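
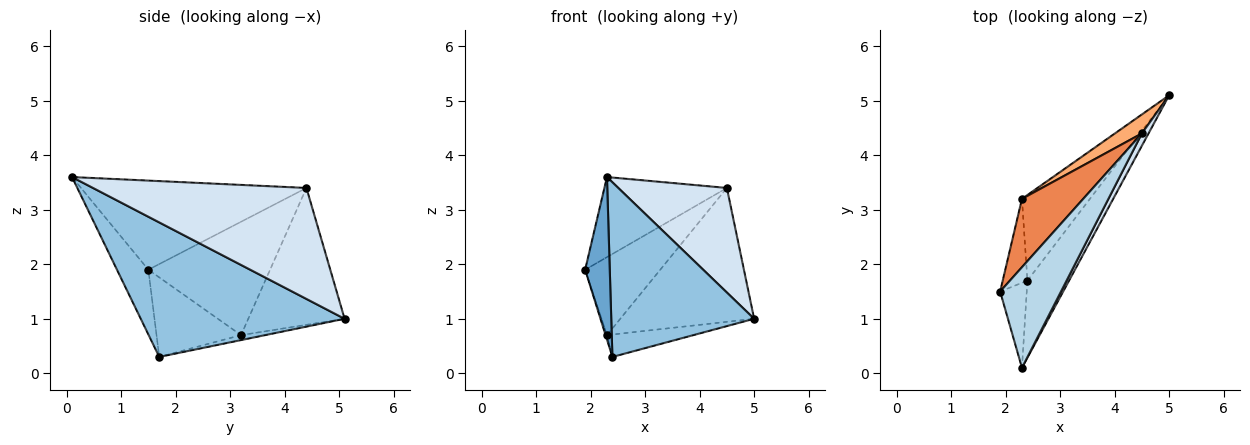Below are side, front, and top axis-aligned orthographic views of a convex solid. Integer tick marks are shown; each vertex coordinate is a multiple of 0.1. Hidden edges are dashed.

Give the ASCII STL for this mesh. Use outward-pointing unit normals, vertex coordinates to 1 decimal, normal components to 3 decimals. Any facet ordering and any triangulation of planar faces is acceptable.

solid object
 facet normal -0.749 -0.587 -0.307
  outer loop
   vertex 2.4 1.7 0.3
   vertex 2.3 0.1 3.6
   vertex 1.9 1.5 1.9
  endloop
 endfacet
 facet normal 0.794 -0.556 -0.246
  outer loop
   vertex 2.4 1.7 0.3
   vertex 5.0 5.1 1.0
   vertex 2.3 0.1 3.6
  endloop
 endfacet
 facet normal -0.753 0.409 0.514
  outer loop
   vertex 4.5 4.4 3.4
   vertex 1.9 1.5 1.9
   vertex 2.3 0.1 3.6
  endloop
 endfacet
 facet normal 0.890 -0.453 0.053
  outer loop
   vertex 4.5 4.4 3.4
   vertex 2.3 0.1 3.6
   vertex 5.0 5.1 1.0
  endloop
 endfacet
 facet normal -0.773 0.477 0.418
  outer loop
   vertex 2.3 3.2 0.7
   vertex 1.9 1.5 1.9
   vertex 4.5 4.4 3.4
  endloop
 endfacet
 facet normal -0.580 0.806 0.114
  outer loop
   vertex 2.3 3.2 0.7
   vertex 4.5 4.4 3.4
   vertex 5.0 5.1 1.0
  endloop
 endfacet
 facet normal -0.955 0.015 -0.296
  outer loop
   vertex 2.3 3.2 0.7
   vertex 2.4 1.7 0.3
   vertex 1.9 1.5 1.9
  endloop
 endfacet
 facet normal -0.071 0.253 -0.965
  outer loop
   vertex 2.3 3.2 0.7
   vertex 5.0 5.1 1.0
   vertex 2.4 1.7 0.3
  endloop
 endfacet
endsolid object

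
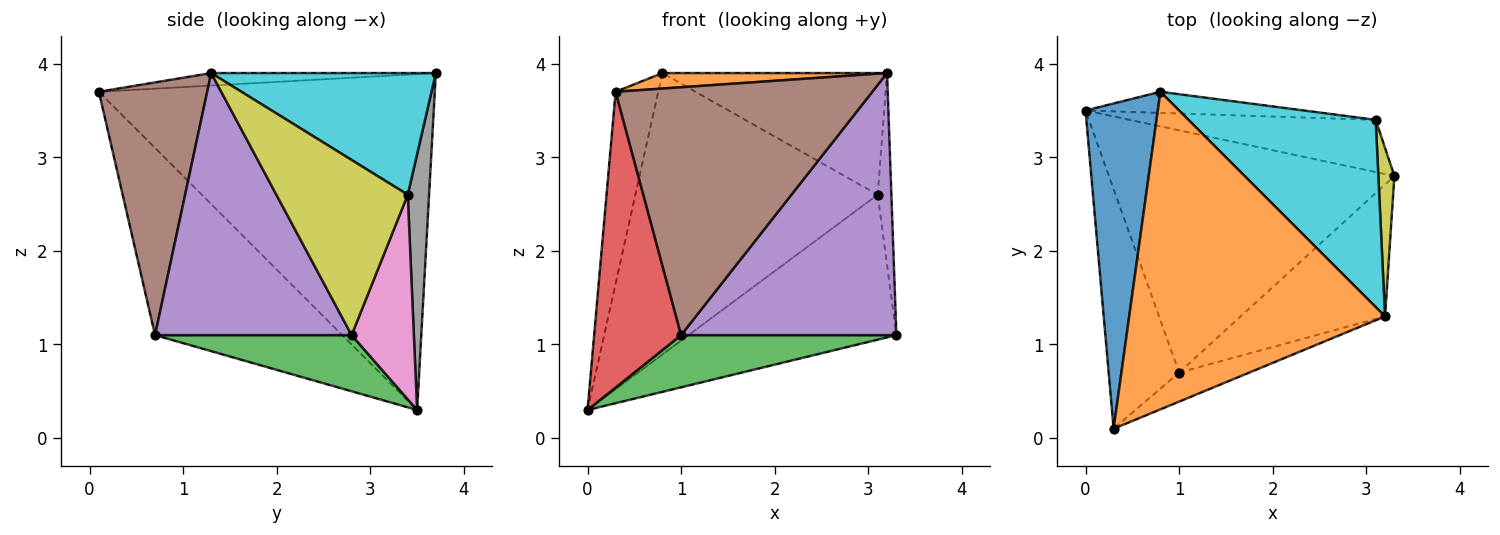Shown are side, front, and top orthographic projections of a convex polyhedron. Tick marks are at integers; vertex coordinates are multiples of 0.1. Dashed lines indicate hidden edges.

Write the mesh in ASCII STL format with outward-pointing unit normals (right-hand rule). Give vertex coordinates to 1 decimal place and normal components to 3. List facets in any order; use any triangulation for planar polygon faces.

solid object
 facet normal -0.970 0.123 0.209
  outer loop
   vertex 0.8 3.7 3.9
   vertex 0.0 3.5 0.3
   vertex 0.3 0.1 3.7
  endloop
 endfacet
 facet normal -0.049 -0.049 0.998
  outer loop
   vertex 3.2 1.3 3.9
   vertex 0.8 3.7 3.9
   vertex 0.3 0.1 3.7
  endloop
 endfacet
 facet normal 0.189 -0.207 -0.960
  outer loop
   vertex 1.0 0.7 1.1
   vertex 0.0 3.5 0.3
   vertex 3.3 2.8 1.1
  endloop
 endfacet
 facet normal -0.858 -0.399 -0.323
  outer loop
   vertex 1.0 0.7 1.1
   vertex 0.3 0.1 3.7
   vertex 0.0 3.5 0.3
  endloop
 endfacet
 facet normal 0.632 -0.692 -0.348
  outer loop
   vertex 1.0 0.7 1.1
   vertex 3.3 2.8 1.1
   vertex 3.2 1.3 3.9
  endloop
 endfacet
 facet normal 0.386 -0.916 -0.107
  outer loop
   vertex 1.0 0.7 1.1
   vertex 3.2 1.3 3.9
   vertex 0.3 0.1 3.7
  endloop
 endfacet
 facet normal 0.271 0.906 -0.326
  outer loop
   vertex 3.1 3.4 2.6
   vertex 3.3 2.8 1.1
   vertex 0.0 3.5 0.3
  endloop
 endfacet
 facet normal 0.087 0.993 -0.075
  outer loop
   vertex 3.1 3.4 2.6
   vertex 0.0 3.5 0.3
   vertex 0.8 3.7 3.9
  endloop
 endfacet
 facet normal 0.990 0.103 0.091
  outer loop
   vertex 3.1 3.4 2.6
   vertex 3.2 1.3 3.9
   vertex 3.3 2.8 1.1
  endloop
 endfacet
 facet normal 0.479 0.479 0.736
  outer loop
   vertex 3.1 3.4 2.6
   vertex 0.8 3.7 3.9
   vertex 3.2 1.3 3.9
  endloop
 endfacet
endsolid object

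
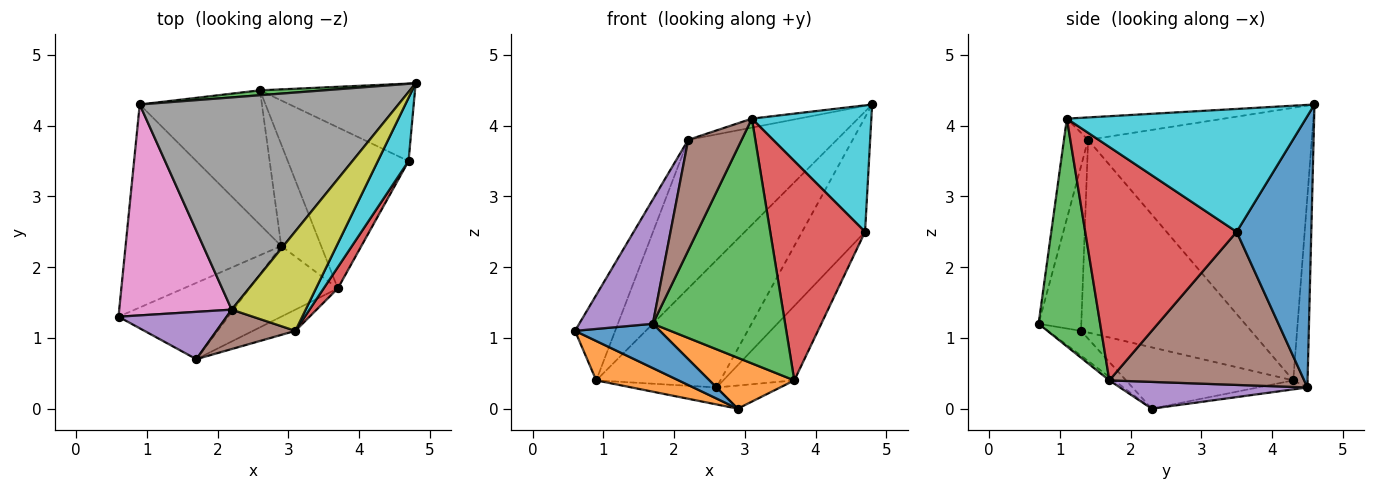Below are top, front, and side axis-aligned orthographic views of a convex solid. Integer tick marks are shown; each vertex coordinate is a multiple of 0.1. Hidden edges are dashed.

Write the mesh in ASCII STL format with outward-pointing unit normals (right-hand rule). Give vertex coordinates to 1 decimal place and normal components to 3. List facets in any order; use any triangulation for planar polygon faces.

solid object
 facet normal -0.192 -0.493 -0.849
  outer loop
   vertex 2.9 2.3 0.0
   vertex 1.7 0.7 1.2
   vertex 0.6 1.3 1.1
  endloop
 endfacet
 facet normal -0.361 -0.178 -0.916
  outer loop
   vertex 0.9 4.3 0.4
   vertex 2.9 2.3 0.0
   vertex 0.6 1.3 1.1
  endloop
 endfacet
 facet normal -0.115 0.993 0.038
  outer loop
   vertex 2.6 4.5 0.3
   vertex 0.9 4.3 0.4
   vertex 4.8 4.6 4.3
  endloop
 endfacet
 facet normal -0.073 0.125 -0.989
  outer loop
   vertex 2.6 4.5 0.3
   vertex 2.9 2.3 0.0
   vertex 0.9 4.3 0.4
  endloop
 endfacet
 facet normal -0.477 -0.822 0.313
  outer loop
   vertex 2.2 1.4 3.8
   vertex 0.6 1.3 1.1
   vertex 1.7 0.7 1.2
  endloop
 endfacet
 facet normal -0.392 -0.867 0.309
  outer loop
   vertex 2.2 1.4 3.8
   vertex 1.7 0.7 1.2
   vertex 3.1 1.1 4.1
  endloop
 endfacet
 facet normal -0.846 0.200 0.494
  outer loop
   vertex 2.2 1.4 3.8
   vertex 0.9 4.3 0.4
   vertex 0.6 1.3 1.1
  endloop
 endfacet
 facet normal -0.653 0.434 0.620
  outer loop
   vertex 2.2 1.4 3.8
   vertex 4.8 4.6 4.3
   vertex 0.9 4.3 0.4
  endloop
 endfacet
 facet normal -0.289 0.086 0.953
  outer loop
   vertex 2.2 1.4 3.8
   vertex 3.1 1.1 4.1
   vertex 4.8 4.6 4.3
  endloop
 endfacet
 facet normal 0.873 -0.436 0.218
  outer loop
   vertex 4.7 3.5 2.5
   vertex 4.8 4.6 4.3
   vertex 3.1 1.1 4.1
  endloop
 endfacet
 facet normal 0.701 0.591 -0.400
  outer loop
   vertex 4.7 3.5 2.5
   vertex 2.6 4.5 0.3
   vertex 4.8 4.6 4.3
  endloop
 endfacet
 facet normal -0.032 -0.584 -0.811
  outer loop
   vertex 3.7 1.7 0.4
   vertex 1.7 0.7 1.2
   vertex 2.9 2.3 0.0
  endloop
 endfacet
 facet normal 0.421 -0.904 -0.078
  outer loop
   vertex 3.7 1.7 0.4
   vertex 3.1 1.1 4.1
   vertex 1.7 0.7 1.2
  endloop
 endfacet
 facet normal 0.846 -0.530 0.051
  outer loop
   vertex 3.7 1.7 0.4
   vertex 4.7 3.5 2.5
   vertex 3.1 1.1 4.1
  endloop
 endfacet
 facet normal 0.547 0.186 -0.816
  outer loop
   vertex 3.7 1.7 0.4
   vertex 2.9 2.3 0.0
   vertex 2.6 4.5 0.3
  endloop
 endfacet
 facet normal 0.755 0.275 -0.595
  outer loop
   vertex 3.7 1.7 0.4
   vertex 2.6 4.5 0.3
   vertex 4.7 3.5 2.5
  endloop
 endfacet
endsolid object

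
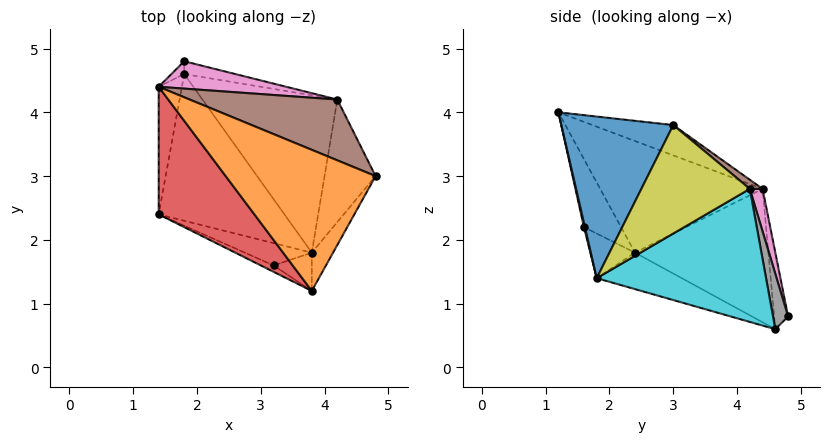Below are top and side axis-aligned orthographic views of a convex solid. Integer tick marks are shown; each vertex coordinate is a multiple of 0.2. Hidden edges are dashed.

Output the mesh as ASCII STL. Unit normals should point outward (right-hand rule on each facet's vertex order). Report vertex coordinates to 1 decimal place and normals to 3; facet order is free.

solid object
 facet normal 0.863 -0.492 -0.114
  outer loop
   vertex 3.8 1.8 1.4
   vertex 4.8 3.0 3.8
   vertex 3.8 1.2 4.0
  endloop
 endfacet
 facet normal -0.194 0.214 0.957
  outer loop
   vertex 1.4 4.4 2.8
   vertex 3.8 1.2 4.0
   vertex 4.8 3.0 3.8
  endloop
 endfacet
 facet normal -0.252 -0.428 -0.868
  outer loop
   vertex 1.8 4.6 0.6
   vertex 3.8 1.8 1.4
   vertex 1.4 2.4 1.8
  endloop
 endfacet
 facet normal -0.982 0.085 -0.171
  outer loop
   vertex 1.8 4.6 0.6
   vertex 1.4 2.4 1.8
   vertex 1.4 4.4 2.8
  endloop
 endfacet
 facet normal -0.973 0.162 -0.162
  outer loop
   vertex 1.8 4.6 0.6
   vertex 1.4 4.4 2.8
   vertex 1.8 4.8 0.8
  endloop
 endfacet
 facet normal 0.047 0.653 0.756
  outer loop
   vertex 4.2 4.2 2.8
   vertex 1.4 4.4 2.8
   vertex 4.8 3.0 3.8
  endloop
 endfacet
 facet normal 0.070 0.975 0.209
  outer loop
   vertex 4.2 4.2 2.8
   vertex 1.8 4.8 0.8
   vertex 1.4 4.4 2.8
  endloop
 endfacet
 facet normal 0.608 0.561 -0.561
  outer loop
   vertex 4.2 4.2 2.8
   vertex 1.8 4.6 0.6
   vertex 1.8 4.8 0.8
  endloop
 endfacet
 facet normal 0.901 0.097 -0.424
  outer loop
   vertex 4.2 4.2 2.8
   vertex 4.8 3.0 3.8
   vertex 3.8 1.8 1.4
  endloop
 endfacet
 facet normal 0.673 0.286 -0.682
  outer loop
   vertex 4.2 4.2 2.8
   vertex 3.8 1.8 1.4
   vertex 1.8 4.6 0.6
  endloop
 endfacet
 facet normal -0.391 -0.917 -0.073
  outer loop
   vertex 3.2 1.6 2.2
   vertex 3.8 1.2 4.0
   vertex 1.4 2.4 1.8
  endloop
 endfacet
 facet normal 0.025 -0.974 -0.225
  outer loop
   vertex 3.2 1.6 2.2
   vertex 3.8 1.8 1.4
   vertex 3.8 1.2 4.0
  endloop
 endfacet
 facet normal -0.286 -0.857 -0.429
  outer loop
   vertex 3.2 1.6 2.2
   vertex 1.4 2.4 1.8
   vertex 3.8 1.8 1.4
  endloop
 endfacet
 facet normal -0.722 -0.309 0.619
  outer loop
   vertex 1.4 2.4 1.8
   vertex 3.8 1.2 4.0
   vertex 1.4 4.4 2.8
  endloop
 endfacet
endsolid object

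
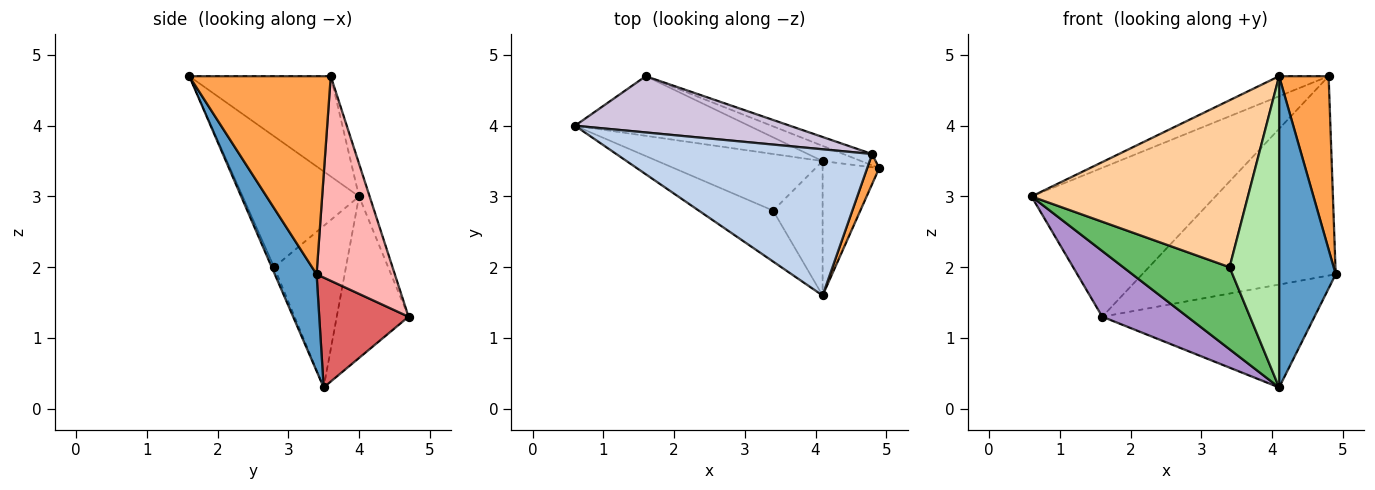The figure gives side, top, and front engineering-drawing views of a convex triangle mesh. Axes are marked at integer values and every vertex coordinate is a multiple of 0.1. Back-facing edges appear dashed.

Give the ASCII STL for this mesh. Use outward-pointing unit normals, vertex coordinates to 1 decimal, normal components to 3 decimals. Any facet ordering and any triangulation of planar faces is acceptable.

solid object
 facet normal 0.561 -0.760 -0.328
  outer loop
   vertex 4.1 3.5 0.3
   vertex 4.9 3.4 1.9
   vertex 4.1 1.6 4.7
  endloop
 endfacet
 facet normal -0.362 0.127 0.924
  outer loop
   vertex 4.8 3.6 4.7
   vertex 0.6 4.0 3.0
   vertex 4.1 1.6 4.7
  endloop
 endfacet
 facet normal 0.942 -0.330 0.057
  outer loop
   vertex 4.8 3.6 4.7
   vertex 4.1 1.6 4.7
   vertex 4.9 3.4 1.9
  endloop
 endfacet
 facet normal -0.457 -0.851 -0.260
  outer loop
   vertex 3.4 2.8 2.0
   vertex 4.1 1.6 4.7
   vertex 0.6 4.0 3.0
  endloop
 endfacet
 facet normal -0.486 -0.720 -0.496
  outer loop
   vertex 3.4 2.8 2.0
   vertex 0.6 4.0 3.0
   vertex 4.1 3.5 0.3
  endloop
 endfacet
 facet normal -0.045 -0.917 -0.396
  outer loop
   vertex 3.4 2.8 2.0
   vertex 4.1 3.5 0.3
   vertex 4.1 1.6 4.7
  endloop
 endfacet
 facet normal 0.384 0.913 -0.135
  outer loop
   vertex 1.6 4.7 1.3
   vertex 4.9 3.4 1.9
   vertex 4.1 3.5 0.3
  endloop
 endfacet
 facet normal 0.374 0.926 -0.053
  outer loop
   vertex 1.6 4.7 1.3
   vertex 4.8 3.6 4.7
   vertex 4.9 3.4 1.9
  endloop
 endfacet
 facet normal -0.530 -0.628 -0.570
  outer loop
   vertex 1.6 4.7 1.3
   vertex 4.1 3.5 0.3
   vertex 0.6 4.0 3.0
  endloop
 endfacet
 facet normal -0.054 0.934 0.353
  outer loop
   vertex 1.6 4.7 1.3
   vertex 0.6 4.0 3.0
   vertex 4.8 3.6 4.7
  endloop
 endfacet
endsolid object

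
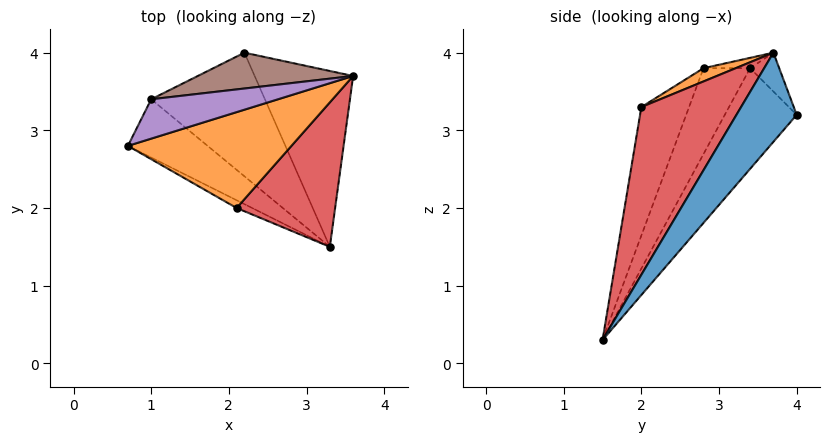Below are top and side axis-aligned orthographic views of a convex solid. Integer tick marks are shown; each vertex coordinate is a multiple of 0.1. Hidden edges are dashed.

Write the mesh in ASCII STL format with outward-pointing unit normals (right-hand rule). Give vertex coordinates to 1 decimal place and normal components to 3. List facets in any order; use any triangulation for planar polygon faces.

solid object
 facet normal 0.439 0.756 -0.485
  outer loop
   vertex 2.2 4.0 3.2
   vertex 3.6 3.7 4.0
   vertex 3.3 1.5 0.3
  endloop
 endfacet
 facet normal 0.073 -0.434 0.898
  outer loop
   vertex 2.1 2.0 3.3
   vertex 3.6 3.7 4.0
   vertex 0.7 2.8 3.8
  endloop
 endfacet
 facet normal -0.512 -0.857 -0.062
  outer loop
   vertex 2.1 2.0 3.3
   vertex 0.7 2.8 3.8
   vertex 3.3 1.5 0.3
  endloop
 endfacet
 facet normal 0.619 -0.696 0.364
  outer loop
   vertex 2.1 2.0 3.3
   vertex 3.3 1.5 0.3
   vertex 3.6 3.7 4.0
  endloop
 endfacet
 facet normal -0.081 0.041 0.996
  outer loop
   vertex 1.0 3.4 3.8
   vertex 0.7 2.8 3.8
   vertex 3.6 3.7 4.0
  endloop
 endfacet
 facet normal -0.137 0.824 0.549
  outer loop
   vertex 1.0 3.4 3.8
   vertex 3.6 3.7 4.0
   vertex 2.2 4.0 3.2
  endloop
 endfacet
 facet normal -0.688 0.344 -0.639
  outer loop
   vertex 1.0 3.4 3.8
   vertex 3.3 1.5 0.3
   vertex 0.7 2.8 3.8
  endloop
 endfacet
 facet normal -0.574 0.500 -0.649
  outer loop
   vertex 1.0 3.4 3.8
   vertex 2.2 4.0 3.2
   vertex 3.3 1.5 0.3
  endloop
 endfacet
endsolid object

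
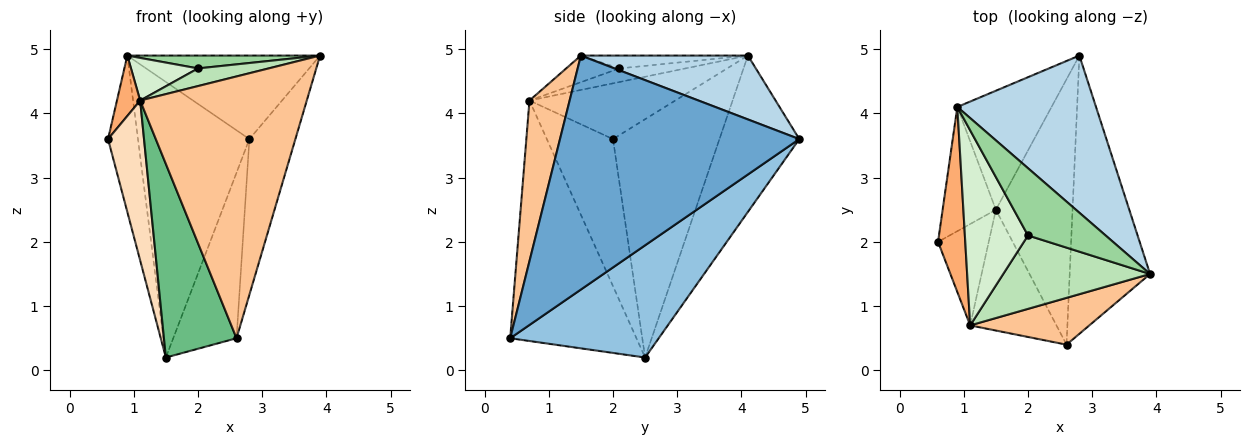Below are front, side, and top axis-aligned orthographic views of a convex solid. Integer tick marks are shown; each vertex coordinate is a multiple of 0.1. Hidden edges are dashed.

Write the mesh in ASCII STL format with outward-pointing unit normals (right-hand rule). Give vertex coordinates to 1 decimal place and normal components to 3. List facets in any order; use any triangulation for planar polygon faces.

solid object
 facet normal 0.931 0.179 -0.320
  outer loop
   vertex 2.6 0.4 0.5
   vertex 2.8 4.9 3.6
   vertex 3.9 1.5 4.9
  endloop
 endfacet
 facet normal 0.779 0.332 -0.532
  outer loop
   vertex 1.5 2.5 0.2
   vertex 2.8 4.9 3.6
   vertex 2.6 0.4 0.5
  endloop
 endfacet
 facet normal 0.377 0.435 0.818
  outer loop
   vertex 0.9 4.1 4.9
   vertex 3.9 1.5 4.9
   vertex 2.8 4.9 3.6
  endloop
 endfacet
 facet normal -0.941 0.265 -0.210
  outer loop
   vertex 0.9 4.1 4.9
   vertex 1.5 2.5 0.2
   vertex 0.6 2.0 3.6
  endloop
 endfacet
 facet normal -0.550 0.767 -0.331
  outer loop
   vertex 0.9 4.1 4.9
   vertex 2.8 4.9 3.6
   vertex 1.5 2.5 0.2
  endloop
 endfacet
 facet normal -0.890 -0.142 0.434
  outer loop
   vertex 1.1 0.7 4.2
   vertex 0.9 4.1 4.9
   vertex 0.6 2.0 3.6
  endloop
 endfacet
 facet normal 0.231 -0.958 0.171
  outer loop
   vertex 1.1 0.7 4.2
   vertex 2.6 0.4 0.5
   vertex 3.9 1.5 4.9
  endloop
 endfacet
 facet normal -0.841 -0.457 -0.290
  outer loop
   vertex 1.1 0.7 4.2
   vertex 0.6 2.0 3.6
   vertex 1.5 2.5 0.2
  endloop
 endfacet
 facet normal -0.828 -0.476 -0.297
  outer loop
   vertex 1.1 0.7 4.2
   vertex 1.5 2.5 0.2
   vertex 2.6 0.4 0.5
  endloop
 endfacet
 facet normal -0.161 -0.185 0.969
  outer loop
   vertex 2.0 2.1 4.7
   vertex 3.9 1.5 4.9
   vertex 0.9 4.1 4.9
  endloop
 endfacet
 facet normal -0.174 -0.230 0.957
  outer loop
   vertex 2.0 2.1 4.7
   vertex 1.1 0.7 4.2
   vertex 3.9 1.5 4.9
  endloop
 endfacet
 facet normal -0.206 -0.209 0.956
  outer loop
   vertex 2.0 2.1 4.7
   vertex 0.9 4.1 4.9
   vertex 1.1 0.7 4.2
  endloop
 endfacet
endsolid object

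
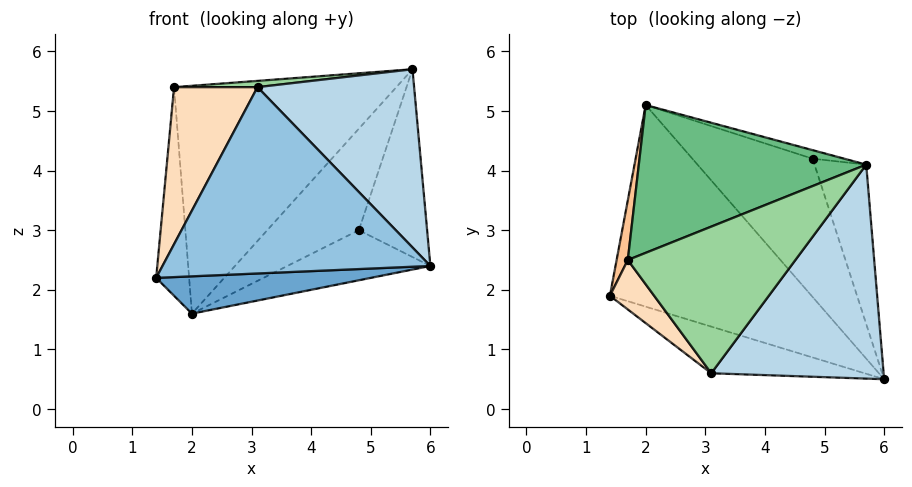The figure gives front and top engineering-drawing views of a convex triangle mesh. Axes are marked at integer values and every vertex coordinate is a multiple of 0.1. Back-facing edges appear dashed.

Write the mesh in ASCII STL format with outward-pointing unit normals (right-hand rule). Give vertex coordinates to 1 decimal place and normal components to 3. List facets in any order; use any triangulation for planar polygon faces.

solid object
 facet normal -0.013 -0.182 -0.983
  outer loop
   vertex 2.0 5.1 1.6
   vertex 6.0 0.5 2.4
   vertex 1.4 1.9 2.2
  endloop
 endfacet
 facet normal -0.274 -0.933 -0.234
  outer loop
   vertex 3.1 0.6 5.4
   vertex 1.4 1.9 2.2
   vertex 6.0 0.5 2.4
  endloop
 endfacet
 facet normal 0.611 -0.506 0.608
  outer loop
   vertex 3.1 0.6 5.4
   vertex 6.0 0.5 2.4
   vertex 5.7 4.1 5.7
  endloop
 endfacet
 facet normal 0.897 0.337 -0.286
  outer loop
   vertex 4.8 4.2 3.0
   vertex 5.7 4.1 5.7
   vertex 6.0 0.5 2.4
  endloop
 endfacet
 facet normal 0.501 0.295 -0.814
  outer loop
   vertex 4.8 4.2 3.0
   vertex 6.0 0.5 2.4
   vertex 2.0 5.1 1.6
  endloop
 endfacet
 facet normal 0.341 0.937 -0.079
  outer loop
   vertex 4.8 4.2 3.0
   vertex 2.0 5.1 1.6
   vertex 5.7 4.1 5.7
  endloop
 endfacet
 facet normal -0.979 0.194 0.055
  outer loop
   vertex 1.7 2.5 5.4
   vertex 2.0 5.1 1.6
   vertex 1.4 1.9 2.2
  endloop
 endfacet
 facet normal -0.791 -0.583 0.184
  outer loop
   vertex 1.7 2.5 5.4
   vertex 1.4 1.9 2.2
   vertex 3.1 0.6 5.4
  endloop
 endfacet
 facet normal -0.352 0.785 0.509
  outer loop
   vertex 1.7 2.5 5.4
   vertex 5.7 4.1 5.7
   vertex 2.0 5.1 1.6
  endloop
 endfacet
 facet normal -0.058 -0.043 0.997
  outer loop
   vertex 1.7 2.5 5.4
   vertex 3.1 0.6 5.4
   vertex 5.7 4.1 5.7
  endloop
 endfacet
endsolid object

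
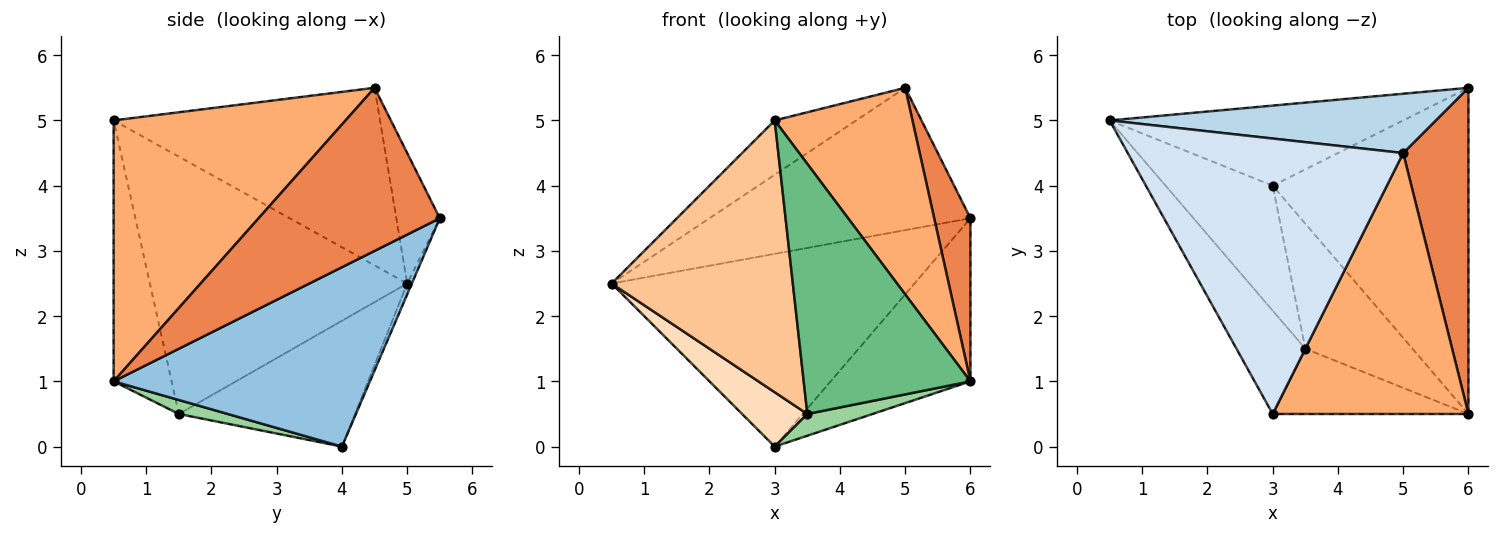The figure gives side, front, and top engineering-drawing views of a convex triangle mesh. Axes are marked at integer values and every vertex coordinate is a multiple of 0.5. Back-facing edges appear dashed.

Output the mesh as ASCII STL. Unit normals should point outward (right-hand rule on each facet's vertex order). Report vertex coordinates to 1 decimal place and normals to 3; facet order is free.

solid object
 facet normal -0.014 0.923 -0.384
  outer loop
   vertex 3.0 4.0 0.0
   vertex 0.5 5.0 2.5
   vertex 6.0 5.5 3.5
  endloop
 endfacet
 facet normal 0.634 0.346 -0.692
  outer loop
   vertex 6.0 0.5 1.0
   vertex 3.0 4.0 0.0
   vertex 6.0 5.5 3.5
  endloop
 endfacet
 facet normal -0.152 0.912 0.380
  outer loop
   vertex 5.0 4.5 5.5
   vertex 6.0 5.5 3.5
   vertex 0.5 5.0 2.5
  endloop
 endfacet
 facet normal -0.535 0.164 0.829
  outer loop
   vertex 5.0 4.5 5.5
   vertex 0.5 5.0 2.5
   vertex 3.0 0.5 5.0
  endloop
 endfacet
 facet normal 0.913 -0.183 0.365
  outer loop
   vertex 5.0 4.5 5.5
   vertex 6.0 0.5 1.0
   vertex 6.0 5.5 3.5
  endloop
 endfacet
 facet normal 0.723 -0.429 0.542
  outer loop
   vertex 5.0 4.5 5.5
   vertex 3.0 0.5 5.0
   vertex 6.0 0.5 1.0
  endloop
 endfacet
 facet normal -0.799 -0.562 -0.214
  outer loop
   vertex 3.5 1.5 0.5
   vertex 3.0 0.5 5.0
   vertex 0.5 5.0 2.5
  endloop
 endfacet
 facet normal -0.733 -0.271 -0.624
  outer loop
   vertex 3.5 1.5 0.5
   vertex 0.5 5.0 2.5
   vertex 3.0 4.0 0.0
  endloop
 endfacet
 facet normal -0.319 -0.917 -0.239
  outer loop
   vertex 3.5 1.5 0.5
   vertex 6.0 0.5 1.0
   vertex 3.0 0.5 5.0
  endloop
 endfacet
 facet normal 0.127 -0.170 -0.977
  outer loop
   vertex 3.5 1.5 0.5
   vertex 3.0 4.0 0.0
   vertex 6.0 0.5 1.0
  endloop
 endfacet
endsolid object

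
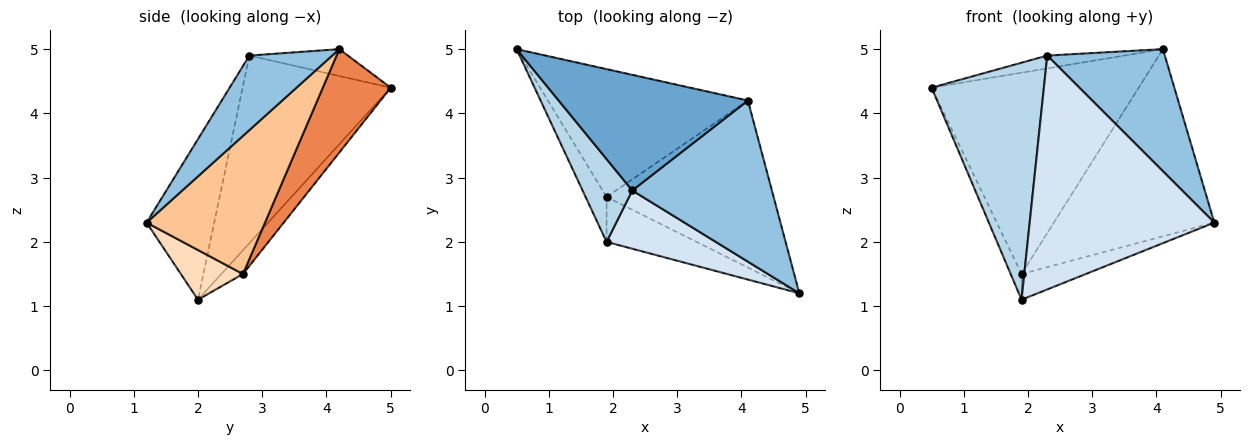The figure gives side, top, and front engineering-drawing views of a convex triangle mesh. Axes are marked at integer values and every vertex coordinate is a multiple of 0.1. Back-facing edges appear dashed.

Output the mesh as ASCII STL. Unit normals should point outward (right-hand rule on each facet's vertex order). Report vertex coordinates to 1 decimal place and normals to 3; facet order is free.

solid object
 facet normal -0.140 0.109 0.984
  outer loop
   vertex 2.3 2.8 4.9
   vertex 4.1 4.2 5.0
   vertex 0.5 5.0 4.4
  endloop
 endfacet
 facet normal 0.391 -0.556 0.733
  outer loop
   vertex 2.3 2.8 4.9
   vertex 4.9 1.2 2.3
   vertex 4.1 4.2 5.0
  endloop
 endfacet
 facet normal -0.780 -0.591 0.207
  outer loop
   vertex 2.3 2.8 4.9
   vertex 0.5 5.0 4.4
   vertex 1.9 2.0 1.1
  endloop
 endfacet
 facet normal -0.335 -0.914 0.228
  outer loop
   vertex 2.3 2.8 4.9
   vertex 1.9 2.0 1.1
   vertex 4.9 1.2 2.3
  endloop
 endfacet
 facet normal 0.267 0.814 -0.516
  outer loop
   vertex 1.9 2.7 1.5
   vertex 0.5 5.0 4.4
   vertex 4.1 4.2 5.0
  endloop
 endfacet
 facet normal -0.701 0.354 -0.619
  outer loop
   vertex 1.9 2.7 1.5
   vertex 1.9 2.0 1.1
   vertex 0.5 5.0 4.4
  endloop
 endfacet
 facet normal 0.482 0.654 -0.583
  outer loop
   vertex 1.9 2.7 1.5
   vertex 4.1 4.2 5.0
   vertex 4.9 1.2 2.3
  endloop
 endfacet
 facet normal 0.432 0.447 -0.783
  outer loop
   vertex 1.9 2.7 1.5
   vertex 4.9 1.2 2.3
   vertex 1.9 2.0 1.1
  endloop
 endfacet
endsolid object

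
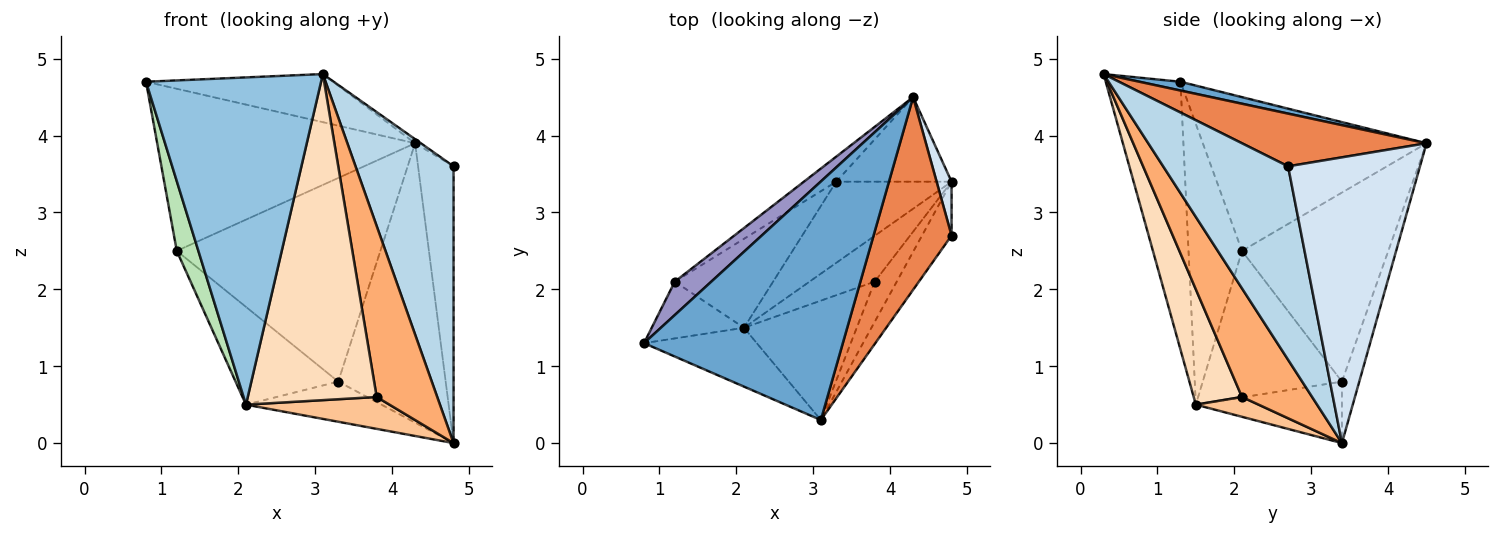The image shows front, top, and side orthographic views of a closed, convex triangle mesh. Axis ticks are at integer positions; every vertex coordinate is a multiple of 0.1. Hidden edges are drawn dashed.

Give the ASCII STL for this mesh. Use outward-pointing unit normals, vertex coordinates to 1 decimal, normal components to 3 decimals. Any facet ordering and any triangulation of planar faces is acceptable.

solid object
 facet normal 0.043 0.197 0.979
  outer loop
   vertex 4.3 4.5 3.9
   vertex 0.8 1.3 4.7
   vertex 3.1 0.3 4.8
  endloop
 endfacet
 facet normal -0.387 -0.907 -0.163
  outer loop
   vertex 2.1 1.5 0.5
   vertex 3.1 0.3 4.8
   vertex 0.8 1.3 4.7
  endloop
 endfacet
 facet normal 0.781 -0.613 -0.119
  outer loop
   vertex 4.8 2.7 3.6
   vertex 3.1 0.3 4.8
   vertex 4.8 3.4 0.0
  endloop
 endfacet
 facet normal 0.964 0.259 0.050
  outer loop
   vertex 4.8 2.7 3.6
   vertex 4.8 3.4 0.0
   vertex 4.3 4.5 3.9
  endloop
 endfacet
 facet normal 0.560 0.017 0.828
  outer loop
   vertex 4.8 2.7 3.6
   vertex 4.3 4.5 3.9
   vertex 3.1 0.3 4.8
  endloop
 endfacet
 facet normal 0.748 -0.646 -0.152
  outer loop
   vertex 3.8 2.1 0.6
   vertex 4.8 3.4 0.0
   vertex 3.1 0.3 4.8
  endloop
 endfacet
 facet normal 0.242 -0.554 -0.796
  outer loop
   vertex 3.8 2.1 0.6
   vertex 2.1 1.5 0.5
   vertex 4.8 3.4 0.0
  endloop
 endfacet
 facet normal 0.332 -0.886 -0.324
  outer loop
   vertex 3.8 2.1 0.6
   vertex 3.1 0.3 4.8
   vertex 2.1 1.5 0.5
  endloop
 endfacet
 facet normal -0.153 0.946 -0.286
  outer loop
   vertex 3.3 3.4 0.8
   vertex 4.3 4.5 3.9
   vertex 4.8 3.4 0.0
  endloop
 endfacet
 facet normal -0.431 0.400 -0.809
  outer loop
   vertex 3.3 3.4 0.8
   vertex 4.8 3.4 0.0
   vertex 2.1 1.5 0.5
  endloop
 endfacet
 facet normal -0.887 -0.358 -0.292
  outer loop
   vertex 1.2 2.1 2.5
   vertex 2.1 1.5 0.5
   vertex 0.8 1.3 4.7
  endloop
 endfacet
 facet normal -0.708 0.522 -0.475
  outer loop
   vertex 1.2 2.1 2.5
   vertex 3.3 3.4 0.8
   vertex 2.1 1.5 0.5
  endloop
 endfacet
 facet normal -0.647 0.747 0.154
  outer loop
   vertex 1.2 2.1 2.5
   vertex 0.8 1.3 4.7
   vertex 4.3 4.5 3.9
  endloop
 endfacet
 facet normal -0.581 0.808 -0.099
  outer loop
   vertex 1.2 2.1 2.5
   vertex 4.3 4.5 3.9
   vertex 3.3 3.4 0.8
  endloop
 endfacet
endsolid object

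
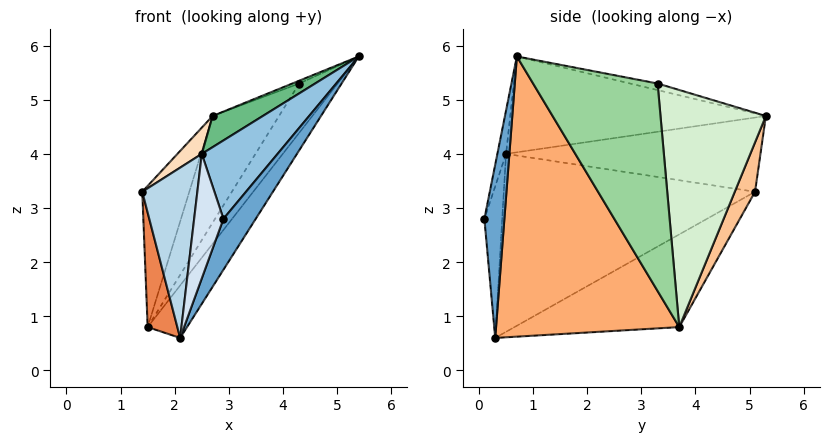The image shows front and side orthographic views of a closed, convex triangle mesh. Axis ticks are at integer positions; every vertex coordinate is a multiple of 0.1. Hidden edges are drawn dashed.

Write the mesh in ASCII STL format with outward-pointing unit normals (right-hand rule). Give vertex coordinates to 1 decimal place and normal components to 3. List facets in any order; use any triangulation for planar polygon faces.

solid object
 facet normal 0.508 -0.821 -0.260
  outer loop
   vertex 2.9 0.1 2.8
   vertex 2.1 0.3 0.6
   vertex 5.4 0.7 5.8
  endloop
 endfacet
 facet normal -0.109 -0.953 0.281
  outer loop
   vertex 2.5 0.5 4.0
   vertex 2.9 0.1 2.8
   vertex 5.4 0.7 5.8
  endloop
 endfacet
 facet normal -0.969 -0.212 0.126
  outer loop
   vertex 2.5 0.5 4.0
   vertex 1.4 5.1 3.3
   vertex 2.1 0.3 0.6
  endloop
 endfacet
 facet normal -0.517 -0.849 0.111
  outer loop
   vertex 2.5 0.5 4.0
   vertex 2.1 0.3 0.6
   vertex 2.9 0.1 2.8
  endloop
 endfacet
 facet normal -0.982 -0.177 0.060
  outer loop
   vertex 1.5 3.7 0.8
   vertex 2.1 0.3 0.6
   vertex 1.4 5.1 3.3
  endloop
 endfacet
 facet normal 0.825 0.177 -0.537
  outer loop
   vertex 1.5 3.7 0.8
   vertex 5.4 0.7 5.8
   vertex 2.1 0.3 0.6
  endloop
 endfacet
 facet normal 0.354 0.822 -0.446
  outer loop
   vertex 2.7 5.3 4.7
   vertex 1.5 3.7 0.8
   vertex 1.4 5.1 3.3
  endloop
 endfacet
 facet normal -0.726 -0.070 0.684
  outer loop
   vertex 2.7 5.3 4.7
   vertex 1.4 5.1 3.3
   vertex 2.5 0.5 4.0
  endloop
 endfacet
 facet normal -0.520 -0.102 0.848
  outer loop
   vertex 2.7 5.3 4.7
   vertex 2.5 0.5 4.0
   vertex 5.4 0.7 5.8
  endloop
 endfacet
 facet normal 0.831 0.256 -0.494
  outer loop
   vertex 4.3 3.3 5.3
   vertex 5.4 0.7 5.8
   vertex 1.5 3.7 0.8
  endloop
 endfacet
 facet normal -0.274 0.069 0.959
  outer loop
   vertex 4.3 3.3 5.3
   vertex 2.7 5.3 4.7
   vertex 5.4 0.7 5.8
  endloop
 endfacet
 facet normal 0.763 0.481 -0.432
  outer loop
   vertex 4.3 3.3 5.3
   vertex 1.5 3.7 0.8
   vertex 2.7 5.3 4.7
  endloop
 endfacet
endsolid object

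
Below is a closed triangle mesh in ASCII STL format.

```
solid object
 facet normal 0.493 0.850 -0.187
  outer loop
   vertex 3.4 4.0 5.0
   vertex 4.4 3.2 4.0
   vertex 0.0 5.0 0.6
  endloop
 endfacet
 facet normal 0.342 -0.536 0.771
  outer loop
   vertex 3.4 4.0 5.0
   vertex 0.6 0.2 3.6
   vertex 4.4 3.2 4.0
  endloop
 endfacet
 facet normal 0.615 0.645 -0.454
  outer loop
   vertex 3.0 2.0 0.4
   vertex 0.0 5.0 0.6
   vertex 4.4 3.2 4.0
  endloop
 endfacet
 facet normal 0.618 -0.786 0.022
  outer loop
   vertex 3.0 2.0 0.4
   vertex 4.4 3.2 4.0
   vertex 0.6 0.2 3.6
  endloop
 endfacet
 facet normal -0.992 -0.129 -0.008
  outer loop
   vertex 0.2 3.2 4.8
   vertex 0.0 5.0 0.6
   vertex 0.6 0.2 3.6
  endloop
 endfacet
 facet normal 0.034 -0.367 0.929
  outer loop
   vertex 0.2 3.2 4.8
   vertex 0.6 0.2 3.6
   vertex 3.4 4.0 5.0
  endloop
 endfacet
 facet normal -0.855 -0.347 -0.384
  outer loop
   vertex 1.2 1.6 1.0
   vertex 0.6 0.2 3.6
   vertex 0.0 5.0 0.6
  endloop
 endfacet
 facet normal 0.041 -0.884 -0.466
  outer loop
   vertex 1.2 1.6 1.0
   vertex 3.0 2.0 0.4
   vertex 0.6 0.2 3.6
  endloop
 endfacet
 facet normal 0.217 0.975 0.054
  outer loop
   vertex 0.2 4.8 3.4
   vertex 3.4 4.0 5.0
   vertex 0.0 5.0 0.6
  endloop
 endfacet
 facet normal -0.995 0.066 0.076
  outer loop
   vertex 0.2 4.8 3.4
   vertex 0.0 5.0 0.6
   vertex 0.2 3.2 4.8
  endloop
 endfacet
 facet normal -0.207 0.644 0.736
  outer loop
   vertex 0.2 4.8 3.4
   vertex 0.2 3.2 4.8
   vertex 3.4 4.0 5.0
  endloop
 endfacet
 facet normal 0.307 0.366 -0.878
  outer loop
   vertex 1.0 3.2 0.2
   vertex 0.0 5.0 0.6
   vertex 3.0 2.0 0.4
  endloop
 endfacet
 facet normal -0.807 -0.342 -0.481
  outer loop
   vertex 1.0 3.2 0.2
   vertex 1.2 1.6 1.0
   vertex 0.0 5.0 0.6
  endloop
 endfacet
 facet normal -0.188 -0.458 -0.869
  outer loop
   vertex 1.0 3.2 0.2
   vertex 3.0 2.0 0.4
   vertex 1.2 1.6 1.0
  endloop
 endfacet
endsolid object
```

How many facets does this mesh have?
14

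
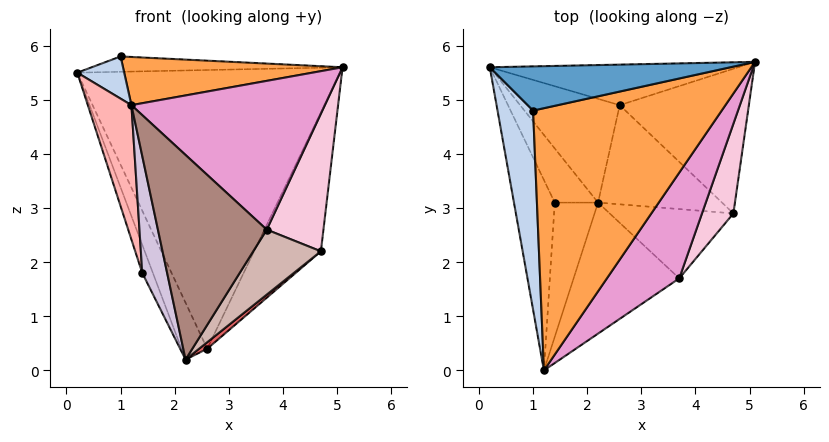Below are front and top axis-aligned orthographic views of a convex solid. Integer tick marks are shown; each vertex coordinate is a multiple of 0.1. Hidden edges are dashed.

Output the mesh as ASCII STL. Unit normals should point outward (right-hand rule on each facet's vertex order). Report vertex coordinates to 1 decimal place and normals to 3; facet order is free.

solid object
 facet normal -0.026 0.328 0.944
  outer loop
   vertex 1.0 4.8 5.8
   vertex 5.1 5.7 5.6
   vertex 0.2 5.6 5.5
  endloop
 endfacet
 facet normal -0.498 -0.180 0.848
  outer loop
   vertex 1.0 4.8 5.8
   vertex 0.2 5.6 5.5
   vertex 1.2 0.0 4.9
  endloop
 endfacet
 facet normal 0.087 -0.180 0.980
  outer loop
   vertex 1.0 4.8 5.8
   vertex 1.2 0.0 4.9
   vertex 5.1 5.7 5.6
  endloop
 endfacet
 facet normal -0.017 0.989 -0.144
  outer loop
   vertex 2.6 4.9 0.4
   vertex 0.2 5.6 5.5
   vertex 5.1 5.7 5.6
  endloop
 endfacet
 facet normal -0.865 0.241 -0.440
  outer loop
   vertex 2.6 4.9 0.4
   vertex 2.2 3.1 0.2
   vertex 0.2 5.6 5.5
  endloop
 endfacet
 facet normal 0.788 0.427 -0.444
  outer loop
   vertex 2.6 4.9 0.4
   vertex 5.1 5.7 5.6
   vertex 4.7 2.9 2.2
  endloop
 endfacet
 facet normal 0.621 -0.051 -0.782
  outer loop
   vertex 2.6 4.9 0.4
   vertex 4.7 2.9 2.2
   vertex 2.2 3.1 0.2
  endloop
 endfacet
 facet normal -0.966 -0.150 -0.212
  outer loop
   vertex 1.4 3.1 1.8
   vertex 1.2 0.0 4.9
   vertex 0.2 5.6 5.5
  endloop
 endfacet
 facet normal -0.871 0.227 -0.436
  outer loop
   vertex 1.4 3.1 1.8
   vertex 0.2 5.6 5.5
   vertex 2.2 3.1 0.2
  endloop
 endfacet
 facet normal -0.833 -0.363 -0.417
  outer loop
   vertex 1.4 3.1 1.8
   vertex 2.2 3.1 0.2
   vertex 1.2 0.0 4.9
  endloop
 endfacet
 facet normal 0.076 -0.840 -0.538
  outer loop
   vertex 3.7 1.7 2.6
   vertex 1.2 0.0 4.9
   vertex 2.2 3.1 0.2
  endloop
 endfacet
 facet normal 0.468 -0.605 -0.645
  outer loop
   vertex 3.7 1.7 2.6
   vertex 2.2 3.1 0.2
   vertex 4.7 2.9 2.2
  endloop
 endfacet
 facet normal 0.736 -0.552 0.392
  outer loop
   vertex 3.7 1.7 2.6
   vertex 5.1 5.7 5.6
   vertex 1.2 0.0 4.9
  endloop
 endfacet
 facet normal 0.774 -0.530 0.345
  outer loop
   vertex 3.7 1.7 2.6
   vertex 4.7 2.9 2.2
   vertex 5.1 5.7 5.6
  endloop
 endfacet
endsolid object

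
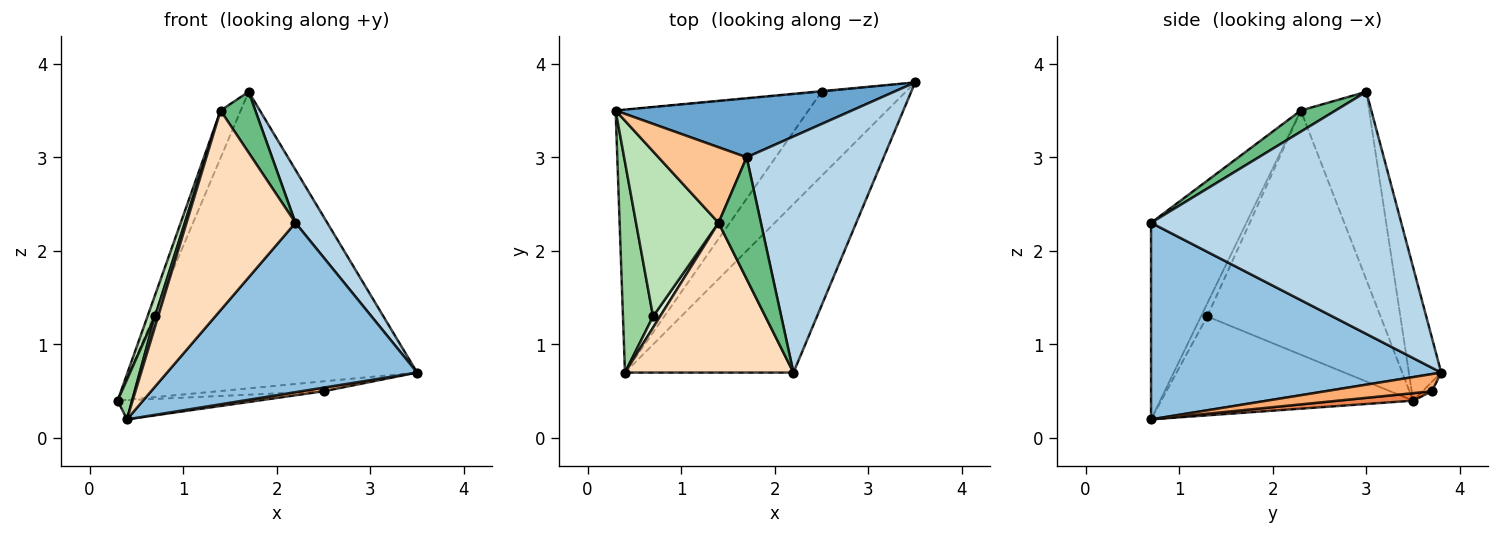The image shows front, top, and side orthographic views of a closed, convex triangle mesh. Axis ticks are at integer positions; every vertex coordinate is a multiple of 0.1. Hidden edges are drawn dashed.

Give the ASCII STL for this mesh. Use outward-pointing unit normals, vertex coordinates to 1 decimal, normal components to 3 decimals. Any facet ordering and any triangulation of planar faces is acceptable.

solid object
 facet normal -0.110 0.975 0.194
  outer loop
   vertex 1.7 3.0 3.7
   vertex 3.5 3.8 0.7
   vertex 0.3 3.5 0.4
  endloop
 endfacet
 facet normal 0.635 -0.548 -0.545
  outer loop
   vertex 2.2 0.7 2.3
   vertex 0.4 0.7 0.2
   vertex 3.5 3.8 0.7
  endloop
 endfacet
 facet normal 0.865 -0.110 0.490
  outer loop
   vertex 2.2 0.7 2.3
   vertex 3.5 3.8 0.7
   vertex 1.7 3.0 3.7
  endloop
 endfacet
 facet normal -0.088 0.994 -0.058
  outer loop
   vertex 2.5 3.7 0.5
   vertex 0.3 3.5 0.4
   vertex 3.5 3.8 0.7
  endloop
 endfacet
 facet normal 0.039 0.073 -0.997
  outer loop
   vertex 2.5 3.7 0.5
   vertex 0.4 0.7 0.2
   vertex 0.3 3.5 0.4
  endloop
 endfacet
 facet normal 0.200 -0.042 -0.979
  outer loop
   vertex 2.5 3.7 0.5
   vertex 3.5 3.8 0.7
   vertex 0.4 0.7 0.2
  endloop
 endfacet
 facet normal -0.875 0.258 0.410
  outer loop
   vertex 1.4 2.3 3.5
   vertex 1.7 3.0 3.7
   vertex 0.3 3.5 0.4
  endloop
 endfacet
 facet normal -0.573 -0.655 0.492
  outer loop
   vertex 1.4 2.3 3.5
   vertex 0.4 0.7 0.2
   vertex 2.2 0.7 2.3
  endloop
 endfacet
 facet normal 0.408 -0.408 0.816
  outer loop
   vertex 1.4 2.3 3.5
   vertex 2.2 0.7 2.3
   vertex 1.7 3.0 3.7
  endloop
 endfacet
 facet normal -0.955 -0.055 0.290
  outer loop
   vertex 0.7 1.3 1.3
   vertex 0.3 3.5 0.4
   vertex 0.4 0.7 0.2
  endloop
 endfacet
 facet normal -0.947 -0.041 0.320
  outer loop
   vertex 0.7 1.3 1.3
   vertex 1.4 2.3 3.5
   vertex 0.3 3.5 0.4
  endloop
 endfacet
 facet normal -0.804 -0.402 0.438
  outer loop
   vertex 0.7 1.3 1.3
   vertex 0.4 0.7 0.2
   vertex 1.4 2.3 3.5
  endloop
 endfacet
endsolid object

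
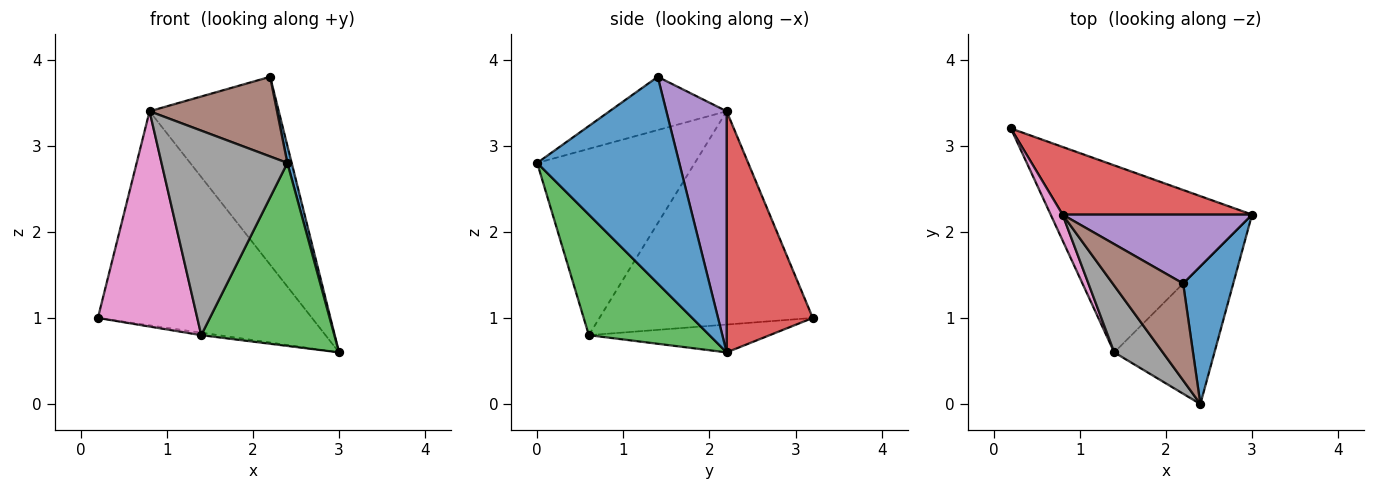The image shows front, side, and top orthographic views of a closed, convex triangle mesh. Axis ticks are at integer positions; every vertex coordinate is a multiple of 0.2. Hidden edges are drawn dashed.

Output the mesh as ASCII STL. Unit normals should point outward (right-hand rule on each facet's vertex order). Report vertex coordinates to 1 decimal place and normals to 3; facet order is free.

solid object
 facet normal 0.971 -0.029 0.235
  outer loop
   vertex 2.2 1.4 3.8
   vertex 2.4 0.0 2.8
   vertex 3.0 2.2 0.6
  endloop
 endfacet
 facet normal -0.137 0.013 -0.991
  outer loop
   vertex 1.4 0.6 0.8
   vertex 0.2 3.2 1.0
   vertex 3.0 2.2 0.6
  endloop
 endfacet
 facet normal 0.586 -0.647 -0.487
  outer loop
   vertex 1.4 0.6 0.8
   vertex 3.0 2.2 0.6
   vertex 2.4 0.0 2.8
  endloop
 endfacet
 facet normal 0.358 0.890 0.281
  outer loop
   vertex 0.8 2.2 3.4
   vertex 3.0 2.2 0.6
   vertex 0.2 3.2 1.0
  endloop
 endfacet
 facet normal 0.401 0.860 0.315
  outer loop
   vertex 0.8 2.2 3.4
   vertex 2.2 1.4 3.8
   vertex 3.0 2.2 0.6
  endloop
 endfacet
 facet normal -0.504 -0.549 0.667
  outer loop
   vertex 0.8 2.2 3.4
   vertex 2.4 0.0 2.8
   vertex 2.2 1.4 3.8
  endloop
 endfacet
 facet normal -0.905 -0.422 0.051
  outer loop
   vertex 0.8 2.2 3.4
   vertex 0.2 3.2 1.0
   vertex 1.4 0.6 0.8
  endloop
 endfacet
 facet normal -0.766 -0.611 0.199
  outer loop
   vertex 0.8 2.2 3.4
   vertex 1.4 0.6 0.8
   vertex 2.4 0.0 2.8
  endloop
 endfacet
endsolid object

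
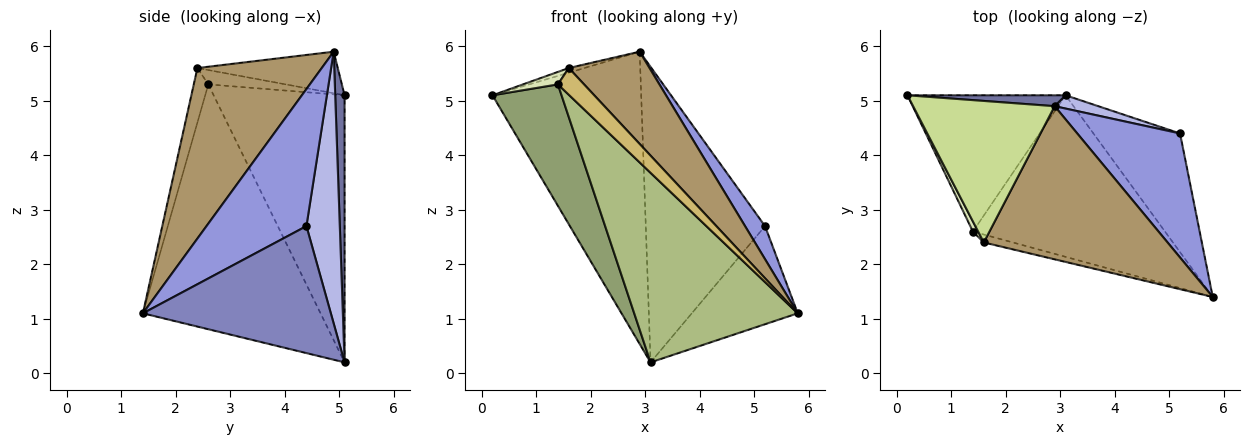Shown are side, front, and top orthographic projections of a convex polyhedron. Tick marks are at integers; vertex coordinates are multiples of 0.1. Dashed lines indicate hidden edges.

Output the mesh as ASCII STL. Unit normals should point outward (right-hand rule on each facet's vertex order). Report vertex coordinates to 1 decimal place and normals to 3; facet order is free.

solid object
 facet normal 0.063 0.997 0.037
  outer loop
   vertex 2.9 4.9 5.9
   vertex 3.1 5.1 0.2
   vertex 0.2 5.1 5.1
  endloop
 endfacet
 facet normal 0.749 0.422 -0.511
  outer loop
   vertex 5.2 4.4 2.7
   vertex 5.8 1.4 1.1
   vertex 3.1 5.1 0.2
  endloop
 endfacet
 facet normal 0.790 -0.158 0.592
  outer loop
   vertex 5.2 4.4 2.7
   vertex 2.9 4.9 5.9
   vertex 5.8 1.4 1.1
  endloop
 endfacet
 facet normal 0.269 0.962 0.043
  outer loop
   vertex 5.2 4.4 2.7
   vertex 3.1 5.1 0.2
   vertex 2.9 4.9 5.9
  endloop
 endfacet
 facet normal -0.784 -0.413 -0.464
  outer loop
   vertex 1.4 2.6 5.3
   vertex 0.2 5.1 5.1
   vertex 3.1 5.1 0.2
  endloop
 endfacet
 facet normal -0.637 -0.587 -0.500
  outer loop
   vertex 1.4 2.6 5.3
   vertex 3.1 5.1 0.2
   vertex 5.8 1.4 1.1
  endloop
 endfacet
 facet normal -0.282 0.031 0.959
  outer loop
   vertex 1.6 2.4 5.6
   vertex 2.9 4.9 5.9
   vertex 0.2 5.1 5.1
  endloop
 endfacet
 facet normal -0.865 -0.390 0.317
  outer loop
   vertex 1.6 2.4 5.6
   vertex 0.2 5.1 5.1
   vertex 1.4 2.6 5.3
  endloop
 endfacet
 facet normal 0.622 -0.404 0.671
  outer loop
   vertex 1.6 2.4 5.6
   vertex 5.8 1.4 1.1
   vertex 2.9 4.9 5.9
  endloop
 endfacet
 facet normal -0.470 -0.846 -0.251
  outer loop
   vertex 1.6 2.4 5.6
   vertex 1.4 2.6 5.3
   vertex 5.8 1.4 1.1
  endloop
 endfacet
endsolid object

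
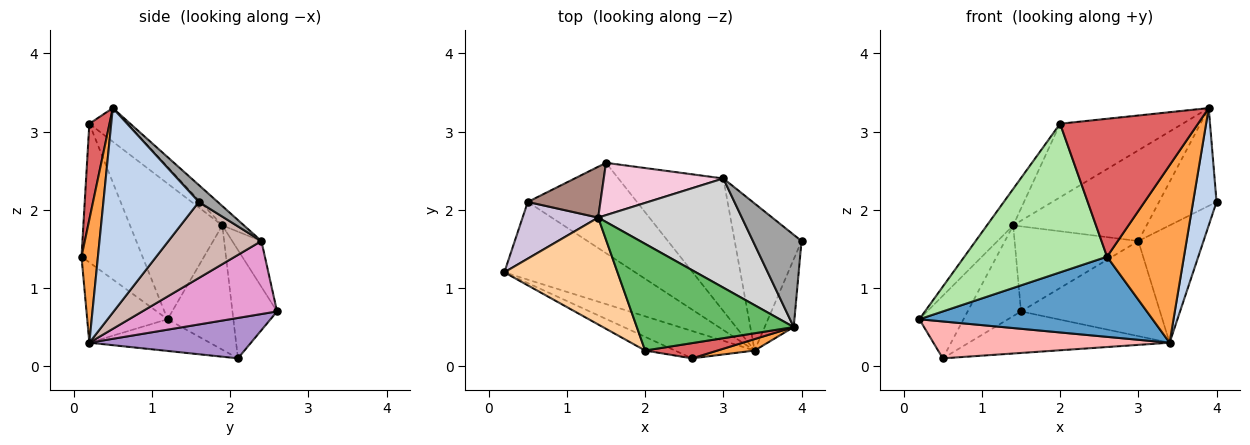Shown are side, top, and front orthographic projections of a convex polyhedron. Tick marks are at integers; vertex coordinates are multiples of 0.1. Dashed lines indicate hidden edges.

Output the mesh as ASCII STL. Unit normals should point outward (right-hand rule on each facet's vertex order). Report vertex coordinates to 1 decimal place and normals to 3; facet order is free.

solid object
 facet normal -0.310 -0.900 -0.307
  outer loop
   vertex 3.4 0.2 0.3
   vertex 2.6 0.1 1.4
   vertex 0.2 1.2 0.6
  endloop
 endfacet
 facet normal 0.962 -0.237 -0.137
  outer loop
   vertex 3.4 0.2 0.3
   vertex 4.0 1.6 2.1
   vertex 3.9 0.5 3.3
  endloop
 endfacet
 facet normal 0.208 -0.976 0.063
  outer loop
   vertex 3.4 0.2 0.3
   vertex 3.9 0.5 3.3
   vertex 2.6 0.1 1.4
  endloop
 endfacet
 facet normal -0.750 0.214 0.626
  outer loop
   vertex 2.0 0.2 3.1
   vertex 1.4 1.9 1.8
   vertex 0.2 1.2 0.6
  endloop
 endfacet
 facet normal -0.174 0.559 0.811
  outer loop
   vertex 2.0 0.2 3.1
   vertex 3.9 0.5 3.3
   vertex 1.4 1.9 1.8
  endloop
 endfacet
 facet normal -0.392 -0.916 -0.084
  outer loop
   vertex 2.0 0.2 3.1
   vertex 0.2 1.2 0.6
   vertex 2.6 0.1 1.4
  endloop
 endfacet
 facet normal 0.144 -0.984 0.109
  outer loop
   vertex 2.0 0.2 3.1
   vertex 2.6 0.1 1.4
   vertex 3.9 0.5 3.3
  endloop
 endfacet
 facet normal -0.214 -0.419 -0.882
  outer loop
   vertex 0.5 2.1 0.1
   vertex 3.4 0.2 0.3
   vertex 0.2 1.2 0.6
  endloop
 endfacet
 facet normal 0.319 0.396 -0.861
  outer loop
   vertex 0.5 2.1 0.1
   vertex 1.5 2.6 0.7
   vertex 3.4 0.2 0.3
  endloop
 endfacet
 facet normal -0.741 0.498 0.451
  outer loop
   vertex 0.5 2.1 0.1
   vertex 0.2 1.2 0.6
   vertex 1.4 1.9 1.8
  endloop
 endfacet
 facet normal -0.589 0.705 0.395
  outer loop
   vertex 0.5 2.1 0.1
   vertex 1.4 1.9 1.8
   vertex 1.5 2.6 0.7
  endloop
 endfacet
 facet normal 0.665 0.466 -0.584
  outer loop
   vertex 3.0 2.4 1.6
   vertex 4.0 1.6 2.1
   vertex 3.4 0.2 0.3
  endloop
 endfacet
 facet normal 0.492 0.507 -0.707
  outer loop
   vertex 3.0 2.4 1.6
   vertex 3.4 0.2 0.3
   vertex 1.5 2.6 0.7
  endloop
 endfacet
 facet normal -0.197 0.835 0.514
  outer loop
   vertex 3.0 2.4 1.6
   vertex 1.5 2.6 0.7
   vertex 1.4 1.9 1.8
  endloop
 endfacet
 facet normal 0.232 0.707 0.668
  outer loop
   vertex 3.0 2.4 1.6
   vertex 3.9 0.5 3.3
   vertex 4.0 1.6 2.1
  endloop
 endfacet
 facet normal -0.103 0.636 0.765
  outer loop
   vertex 3.0 2.4 1.6
   vertex 1.4 1.9 1.8
   vertex 3.9 0.5 3.3
  endloop
 endfacet
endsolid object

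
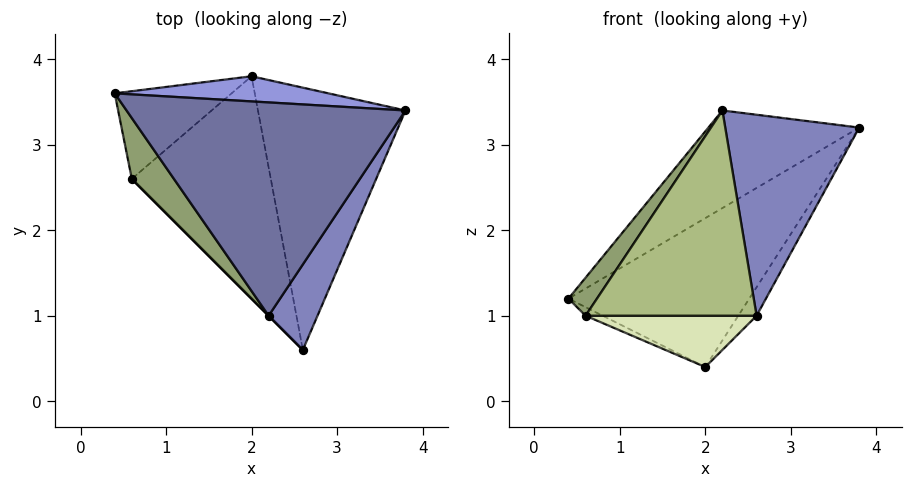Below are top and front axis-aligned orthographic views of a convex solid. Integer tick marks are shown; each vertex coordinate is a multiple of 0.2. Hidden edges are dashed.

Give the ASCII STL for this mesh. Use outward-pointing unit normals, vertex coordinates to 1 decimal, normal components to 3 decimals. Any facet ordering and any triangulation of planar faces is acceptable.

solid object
 facet normal -0.455 0.371 0.810
  outer loop
   vertex 2.2 1.0 3.4
   vertex 3.8 3.4 3.2
   vertex 0.4 3.6 1.2
  endloop
 endfacet
 facet normal 0.819 -0.528 0.224
  outer loop
   vertex 2.2 1.0 3.4
   vertex 2.6 0.6 1.0
   vertex 3.8 3.4 3.2
  endloop
 endfacet
 facet normal -0.040 0.985 0.166
  outer loop
   vertex 2.0 3.8 0.4
   vertex 0.4 3.6 1.2
   vertex 3.8 3.4 3.2
  endloop
 endfacet
 facet normal 0.844 0.058 -0.534
  outer loop
   vertex 2.0 3.8 0.4
   vertex 3.8 3.4 3.2
   vertex 2.6 0.6 1.0
  endloop
 endfacet
 facet normal -0.874 -0.257 0.411
  outer loop
   vertex 0.6 2.6 1.0
   vertex 2.2 1.0 3.4
   vertex 0.4 3.6 1.2
  endloop
 endfacet
 facet normal -0.707 -0.707 0.000
  outer loop
   vertex 0.6 2.6 1.0
   vertex 2.6 0.6 1.0
   vertex 2.2 1.0 3.4
  endloop
 endfacet
 facet normal -0.454 0.087 -0.887
  outer loop
   vertex 0.6 2.6 1.0
   vertex 0.4 3.6 1.2
   vertex 2.0 3.8 0.4
  endloop
 endfacet
 facet normal -0.219 -0.219 -0.951
  outer loop
   vertex 0.6 2.6 1.0
   vertex 2.0 3.8 0.4
   vertex 2.6 0.6 1.0
  endloop
 endfacet
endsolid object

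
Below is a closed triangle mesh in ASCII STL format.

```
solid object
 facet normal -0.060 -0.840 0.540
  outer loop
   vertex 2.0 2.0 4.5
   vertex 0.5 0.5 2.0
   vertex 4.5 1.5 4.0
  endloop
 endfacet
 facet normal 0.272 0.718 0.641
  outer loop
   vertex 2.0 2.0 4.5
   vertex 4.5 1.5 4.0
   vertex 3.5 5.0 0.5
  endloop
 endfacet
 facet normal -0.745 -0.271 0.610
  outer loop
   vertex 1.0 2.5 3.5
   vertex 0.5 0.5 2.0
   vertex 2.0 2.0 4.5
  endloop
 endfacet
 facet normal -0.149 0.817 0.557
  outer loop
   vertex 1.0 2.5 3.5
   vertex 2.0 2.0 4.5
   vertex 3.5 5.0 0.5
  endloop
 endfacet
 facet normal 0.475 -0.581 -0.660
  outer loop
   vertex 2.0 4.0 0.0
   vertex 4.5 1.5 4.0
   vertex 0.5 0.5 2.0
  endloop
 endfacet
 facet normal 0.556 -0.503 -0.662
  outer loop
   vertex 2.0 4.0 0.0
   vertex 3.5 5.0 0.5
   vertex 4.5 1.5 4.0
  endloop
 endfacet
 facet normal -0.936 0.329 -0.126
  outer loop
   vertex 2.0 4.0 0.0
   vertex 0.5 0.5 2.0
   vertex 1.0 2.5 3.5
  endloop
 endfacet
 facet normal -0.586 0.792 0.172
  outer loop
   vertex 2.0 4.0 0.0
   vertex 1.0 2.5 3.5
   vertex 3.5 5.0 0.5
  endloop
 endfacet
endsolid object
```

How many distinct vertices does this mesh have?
6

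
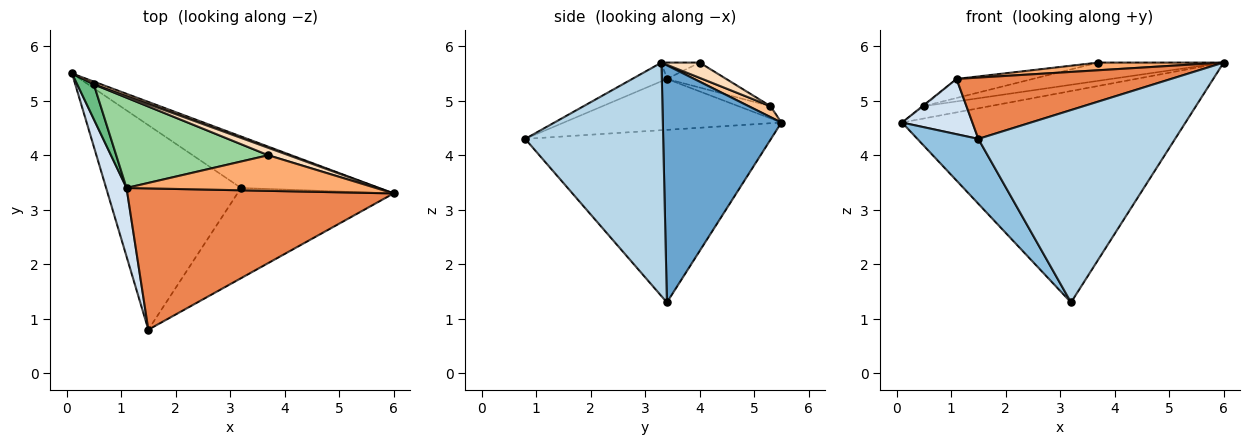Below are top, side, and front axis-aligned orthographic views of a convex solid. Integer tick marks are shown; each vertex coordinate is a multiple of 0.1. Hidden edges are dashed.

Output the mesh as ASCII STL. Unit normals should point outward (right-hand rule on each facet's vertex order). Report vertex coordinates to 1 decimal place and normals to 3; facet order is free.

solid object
 facet normal 0.376 0.900 -0.219
  outer loop
   vertex 3.2 3.4 1.3
   vertex 0.1 5.5 4.6
   vertex 6.0 3.3 5.7
  endloop
 endfacet
 facet normal -0.773 -0.192 -0.604
  outer loop
   vertex 3.2 3.4 1.3
   vertex 1.5 0.8 4.3
   vertex 0.1 5.5 4.6
  endloop
 endfacet
 facet normal 0.536 -0.764 -0.359
  outer loop
   vertex 3.2 3.4 1.3
   vertex 6.0 3.3 5.7
   vertex 1.5 0.8 4.3
  endloop
 endfacet
 facet normal -0.889 -0.288 0.356
  outer loop
   vertex 1.1 3.4 5.4
   vertex 0.1 5.5 4.6
   vertex 1.5 0.8 4.3
  endloop
 endfacet
 facet normal -0.064 -0.397 0.915
  outer loop
   vertex 1.1 3.4 5.4
   vertex 1.5 0.8 4.3
   vertex 6.0 3.3 5.7
  endloop
 endfacet
 facet normal -0.064 -0.210 0.976
  outer loop
   vertex 3.7 4.0 5.7
   vertex 1.1 3.4 5.4
   vertex 6.0 3.3 5.7
  endloop
 endfacet
 facet normal 0.307 0.928 0.209
  outer loop
   vertex 0.5 5.3 4.9
   vertex 6.0 3.3 5.7
   vertex 0.1 5.5 4.6
  endloop
 endfacet
 facet normal 0.271 0.891 0.363
  outer loop
   vertex 0.5 5.3 4.9
   vertex 3.7 4.0 5.7
   vertex 6.0 3.3 5.7
  endloop
 endfacet
 facet normal -0.592 0.025 0.806
  outer loop
   vertex 0.5 5.3 4.9
   vertex 0.1 5.5 4.6
   vertex 1.1 3.4 5.4
  endloop
 endfacet
 facet normal -0.159 0.204 0.966
  outer loop
   vertex 0.5 5.3 4.9
   vertex 1.1 3.4 5.4
   vertex 3.7 4.0 5.7
  endloop
 endfacet
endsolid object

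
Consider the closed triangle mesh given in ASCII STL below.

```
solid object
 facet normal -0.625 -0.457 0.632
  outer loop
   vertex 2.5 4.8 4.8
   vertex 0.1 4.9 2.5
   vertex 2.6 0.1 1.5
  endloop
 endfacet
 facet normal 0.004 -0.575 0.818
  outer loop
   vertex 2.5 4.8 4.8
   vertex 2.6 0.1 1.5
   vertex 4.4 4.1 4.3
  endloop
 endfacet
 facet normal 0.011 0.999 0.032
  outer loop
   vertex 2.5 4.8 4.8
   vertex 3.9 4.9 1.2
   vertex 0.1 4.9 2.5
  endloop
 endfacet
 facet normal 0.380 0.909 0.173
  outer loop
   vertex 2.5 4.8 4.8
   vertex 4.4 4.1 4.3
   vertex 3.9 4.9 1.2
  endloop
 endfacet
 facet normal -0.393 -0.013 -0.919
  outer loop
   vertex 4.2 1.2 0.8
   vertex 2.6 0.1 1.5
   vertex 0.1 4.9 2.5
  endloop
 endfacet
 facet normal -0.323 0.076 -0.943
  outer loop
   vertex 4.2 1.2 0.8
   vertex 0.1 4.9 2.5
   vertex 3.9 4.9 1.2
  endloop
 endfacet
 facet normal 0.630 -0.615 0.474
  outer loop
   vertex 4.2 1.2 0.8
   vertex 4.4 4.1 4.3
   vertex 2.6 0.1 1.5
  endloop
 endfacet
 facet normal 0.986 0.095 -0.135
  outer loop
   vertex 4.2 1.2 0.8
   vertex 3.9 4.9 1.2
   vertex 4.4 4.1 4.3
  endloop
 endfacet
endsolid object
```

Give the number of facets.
8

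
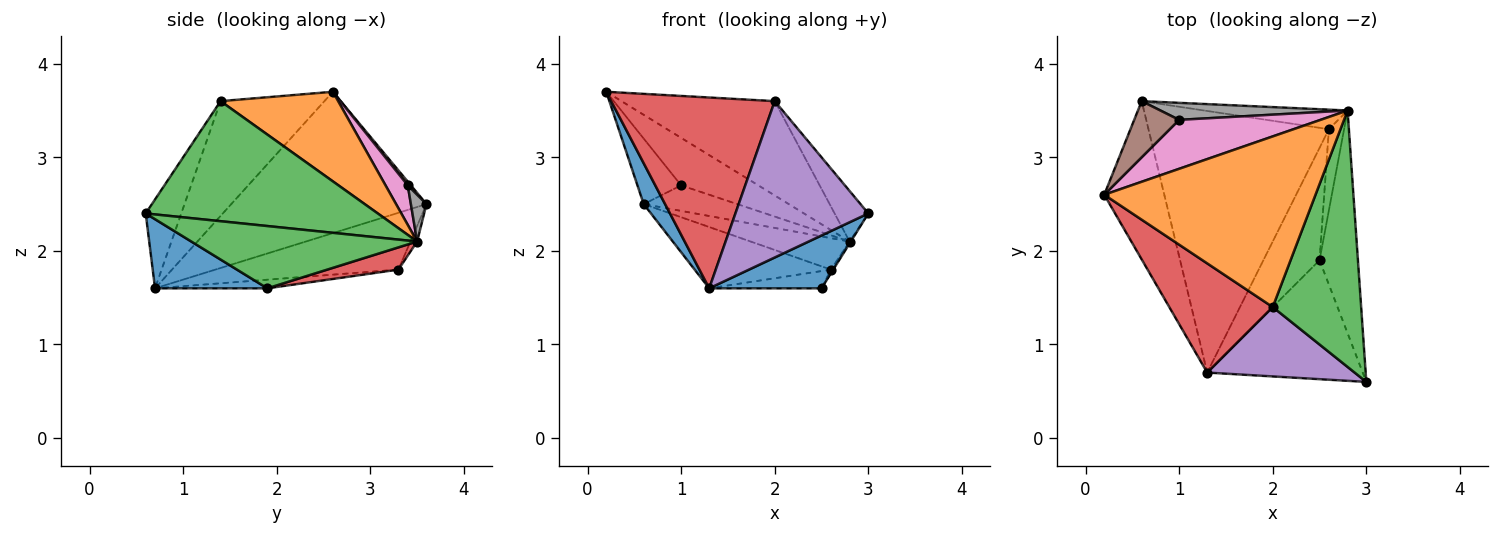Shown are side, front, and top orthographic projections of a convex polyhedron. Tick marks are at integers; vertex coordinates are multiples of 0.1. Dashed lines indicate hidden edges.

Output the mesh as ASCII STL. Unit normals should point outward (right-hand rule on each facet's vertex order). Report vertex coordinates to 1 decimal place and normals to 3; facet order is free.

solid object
 facet normal -0.916 -0.100 -0.389
  outer loop
   vertex 1.3 0.7 1.6
   vertex 0.2 2.6 3.7
   vertex 0.6 3.6 2.5
  endloop
 endfacet
 facet normal 0.348 0.454 0.821
  outer loop
   vertex 2.0 1.4 3.6
   vertex 2.8 3.5 2.1
   vertex 0.2 2.6 3.7
  endloop
 endfacet
 facet normal 0.800 0.116 0.589
  outer loop
   vertex 2.0 1.4 3.6
   vertex 3.0 0.6 2.4
   vertex 2.8 3.5 2.1
  endloop
 endfacet
 facet normal -0.483 -0.760 0.435
  outer loop
   vertex 2.0 1.4 3.6
   vertex 0.2 2.6 3.7
   vertex 1.3 0.7 1.6
  endloop
 endfacet
 facet normal -0.238 -0.888 0.394
  outer loop
   vertex 2.0 1.4 3.6
   vertex 1.3 0.7 1.6
   vertex 3.0 0.6 2.4
  endloop
 endfacet
 facet normal 0.054 0.758 0.650
  outer loop
   vertex 1.0 3.4 2.7
   vertex 0.6 3.6 2.5
   vertex 0.2 2.6 3.7
  endloop
 endfacet
 facet normal 0.197 0.683 0.704
  outer loop
   vertex 1.0 3.4 2.7
   vertex 0.2 2.6 3.7
   vertex 2.8 3.5 2.1
  endloop
 endfacet
 facet normal 0.137 0.824 0.549
  outer loop
   vertex 1.0 3.4 2.7
   vertex 2.8 3.5 2.1
   vertex 0.6 3.6 2.5
  endloop
 endfacet
 facet normal -0.293 0.218 -0.931
  outer loop
   vertex 2.6 3.3 1.8
   vertex 1.3 0.7 1.6
   vertex 0.6 3.6 2.5
  endloop
 endfacet
 facet normal -0.057 0.848 -0.527
  outer loop
   vertex 2.6 3.3 1.8
   vertex 0.6 3.6 2.5
   vertex 2.8 3.5 2.1
  endloop
 endfacet
 facet normal 0.376 -0.376 -0.847
  outer loop
   vertex 2.5 1.9 1.6
   vertex 3.0 0.6 2.4
   vertex 1.3 0.7 1.6
  endloop
 endfacet
 facet normal -0.150 0.150 -0.977
  outer loop
   vertex 2.5 1.9 1.6
   vertex 1.3 0.7 1.6
   vertex 2.6 3.3 1.8
  endloop
 endfacet
 facet normal 0.851 0.004 -0.525
  outer loop
   vertex 2.5 1.9 1.6
   vertex 2.8 3.5 2.1
   vertex 3.0 0.6 2.4
  endloop
 endfacet
 facet normal 0.825 0.022 -0.565
  outer loop
   vertex 2.5 1.9 1.6
   vertex 2.6 3.3 1.8
   vertex 2.8 3.5 2.1
  endloop
 endfacet
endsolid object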